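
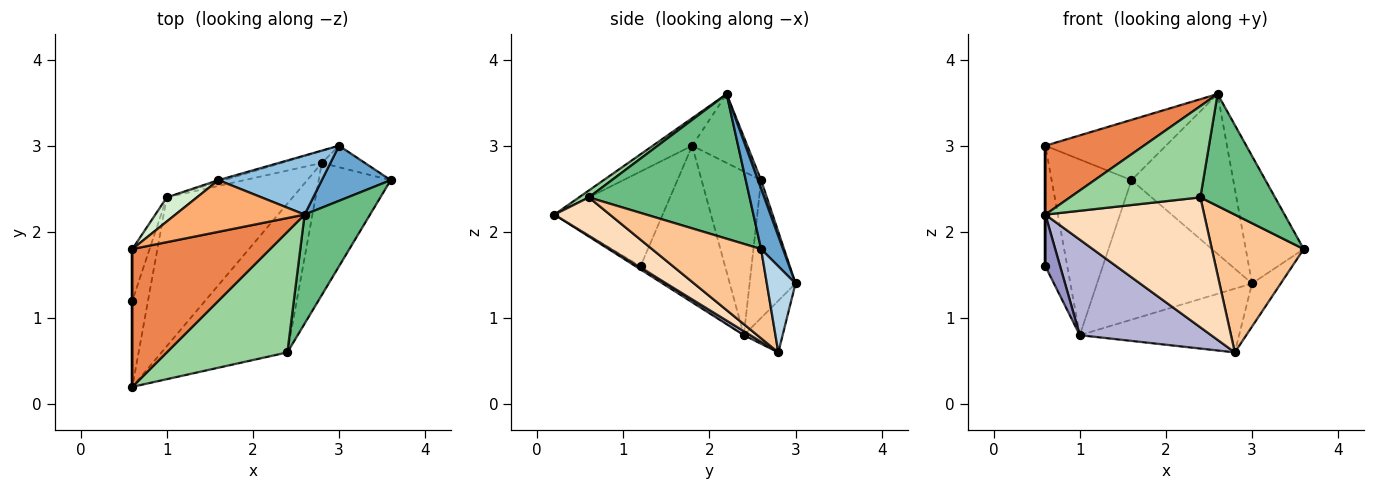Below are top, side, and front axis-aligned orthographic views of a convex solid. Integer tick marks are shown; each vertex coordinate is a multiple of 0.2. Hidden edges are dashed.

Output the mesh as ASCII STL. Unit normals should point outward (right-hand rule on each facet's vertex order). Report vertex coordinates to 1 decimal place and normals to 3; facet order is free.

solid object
 facet normal 0.328 0.867 0.375
  outer loop
   vertex 3.0 3.0 1.4
   vertex 2.6 2.2 3.6
   vertex 3.6 2.6 1.8
  endloop
 endfacet
 facet normal 0.029 0.938 0.346
  outer loop
   vertex 3.0 3.0 1.4
   vertex 1.6 2.6 2.6
   vertex 2.6 2.2 3.6
  endloop
 endfacet
 facet normal 0.667 0.667 -0.333
  outer loop
   vertex 3.0 3.0 1.4
   vertex 3.6 2.6 1.8
   vertex 2.8 2.8 0.6
  endloop
 endfacet
 facet normal -1.000 0.000 0.000
  outer loop
   vertex 0.6 1.8 3.0
   vertex 0.6 1.2 1.6
   vertex 0.6 0.2 2.2
  endloop
 endfacet
 facet normal -0.176 -0.440 0.880
  outer loop
   vertex 0.6 1.8 3.0
   vertex 0.6 0.2 2.2
   vertex 2.6 2.2 3.6
  endloop
 endfacet
 facet normal -0.328 0.717 0.615
  outer loop
   vertex 0.6 1.8 3.0
   vertex 2.6 2.2 3.6
   vertex 1.6 2.6 2.6
  endloop
 endfacet
 facet normal 0.651 -0.548 -0.525
  outer loop
   vertex 2.4 0.6 2.4
   vertex 2.8 2.8 0.6
   vertex 3.6 2.6 1.8
  endloop
 endfacet
 facet normal 0.224 -0.641 -0.734
  outer loop
   vertex 2.4 0.6 2.4
   vertex 0.6 0.2 2.2
   vertex 2.8 2.8 0.6
  endloop
 endfacet
 facet normal 0.839 -0.390 0.380
  outer loop
   vertex 2.4 0.6 2.4
   vertex 3.6 2.6 1.8
   vertex 2.6 2.2 3.6
  endloop
 endfacet
 facet normal 0.046 -0.603 0.796
  outer loop
   vertex 2.4 0.6 2.4
   vertex 2.6 2.2 3.6
   vertex 0.6 0.2 2.2
  endloop
 endfacet
 facet normal -0.962 0.250 -0.107
  outer loop
   vertex 1.0 2.4 0.8
   vertex 0.6 1.2 1.6
   vertex 0.6 1.8 3.0
  endloop
 endfacet
 facet normal -0.594 0.797 0.109
  outer loop
   vertex 1.0 2.4 0.8
   vertex 0.6 1.8 3.0
   vertex 1.6 2.6 2.6
  endloop
 endfacet
 facet normal -0.169 -0.507 -0.845
  outer loop
   vertex 1.0 2.4 0.8
   vertex 0.6 0.2 2.2
   vertex 0.6 1.2 1.6
  endloop
 endfacet
 facet normal 0.027 -0.540 -0.841
  outer loop
   vertex 1.0 2.4 0.8
   vertex 2.8 2.8 0.6
   vertex 0.6 0.2 2.2
  endloop
 endfacet
 facet normal -0.284 0.959 -0.012
  outer loop
   vertex 1.0 2.4 0.8
   vertex 1.6 2.6 2.6
   vertex 3.0 3.0 1.4
  endloop
 endfacet
 facet normal -0.232 0.956 -0.181
  outer loop
   vertex 1.0 2.4 0.8
   vertex 3.0 3.0 1.4
   vertex 2.8 2.8 0.6
  endloop
 endfacet
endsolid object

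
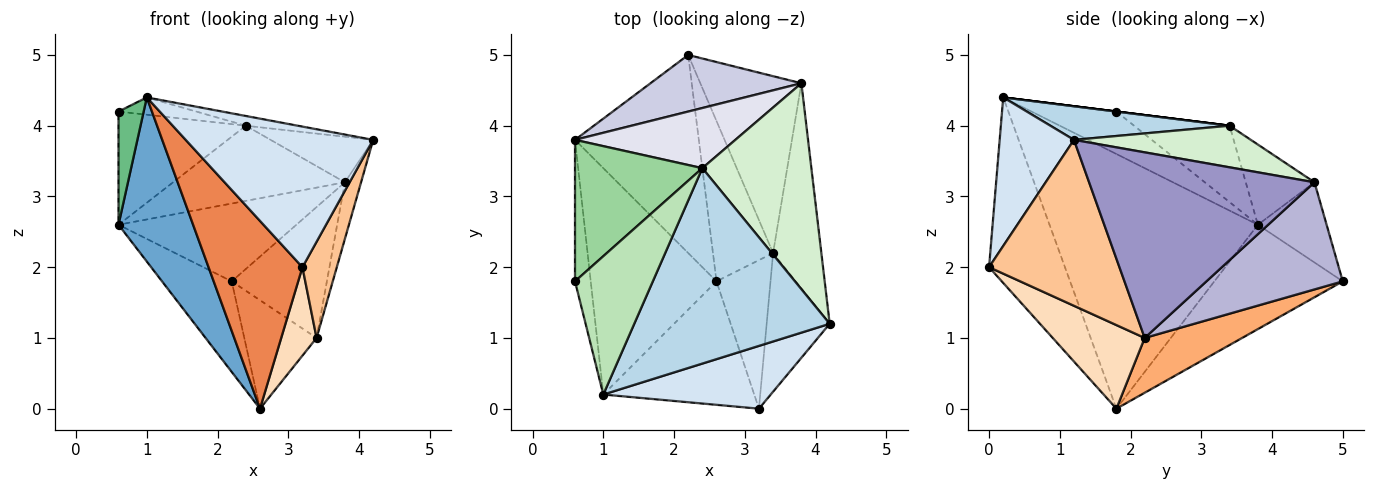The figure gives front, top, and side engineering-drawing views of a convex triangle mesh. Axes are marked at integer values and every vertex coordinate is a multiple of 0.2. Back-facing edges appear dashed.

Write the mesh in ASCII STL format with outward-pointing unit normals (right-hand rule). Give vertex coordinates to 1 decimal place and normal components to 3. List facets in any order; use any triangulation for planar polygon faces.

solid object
 facet normal -0.854 -0.306 -0.422
  outer loop
   vertex 2.6 1.8 0.0
   vertex 1.0 0.2 4.4
   vertex 0.6 3.8 2.6
  endloop
 endfacet
 facet normal -0.608 0.330 -0.722
  outer loop
   vertex 2.2 5.0 1.8
   vertex 2.6 1.8 0.0
   vertex 0.6 3.8 2.6
  endloop
 endfacet
 facet normal 0.169 0.049 0.984
  outer loop
   vertex 2.4 3.4 4.0
   vertex 1.0 0.2 4.4
   vertex 4.2 1.2 3.8
  endloop
 endfacet
 facet normal 0.340 -0.859 0.383
  outer loop
   vertex 3.2 0.0 2.0
   vertex 4.2 1.2 3.8
   vertex 1.0 0.2 4.4
  endloop
 endfacet
 facet normal -0.560 -0.692 -0.455
  outer loop
   vertex 3.2 0.0 2.0
   vertex 1.0 0.2 4.4
   vertex 2.6 1.8 0.0
  endloop
 endfacet
 facet normal 0.603 0.447 -0.661
  outer loop
   vertex 3.4 2.2 1.0
   vertex 2.6 1.8 0.0
   vertex 2.2 5.0 1.8
  endloop
 endfacet
 facet normal 0.908 -0.239 -0.345
  outer loop
   vertex 3.4 2.2 1.0
   vertex 4.2 1.2 3.8
   vertex 3.2 0.0 2.0
  endloop
 endfacet
 facet normal 0.799 -0.307 -0.516
  outer loop
   vertex 3.4 2.2 1.0
   vertex 3.2 0.0 2.0
   vertex 2.6 1.8 0.0
  endloop
 endfacet
 facet normal -0.904 -0.268 -0.335
  outer loop
   vertex 0.6 1.8 4.2
   vertex 0.6 3.8 2.6
   vertex 1.0 0.2 4.4
  endloop
 endfacet
 facet normal -0.424 0.566 0.707
  outer loop
   vertex 0.6 1.8 4.2
   vertex 2.4 3.4 4.0
   vertex 0.6 3.8 2.6
  endloop
 endfacet
 facet normal 0.000 0.124 0.992
  outer loop
   vertex 0.6 1.8 4.2
   vertex 1.0 0.2 4.4
   vertex 2.4 3.4 4.0
  endloop
 endfacet
 facet normal 0.349 0.203 0.915
  outer loop
   vertex 3.8 4.6 3.2
   vertex 2.4 3.4 4.0
   vertex 4.2 1.2 3.8
  endloop
 endfacet
 facet normal 0.965 0.069 -0.251
  outer loop
   vertex 3.8 4.6 3.2
   vertex 4.2 1.2 3.8
   vertex 3.4 2.2 1.0
  endloop
 endfacet
 facet normal 0.649 0.453 -0.612
  outer loop
   vertex 3.8 4.6 3.2
   vertex 3.4 2.2 1.0
   vertex 2.2 5.0 1.8
  endloop
 endfacet
 facet normal -0.298 0.772 0.561
  outer loop
   vertex 3.8 4.6 3.2
   vertex 2.2 5.0 1.8
   vertex 0.6 3.8 2.6
  endloop
 endfacet
 facet normal -0.298 0.745 0.596
  outer loop
   vertex 3.8 4.6 3.2
   vertex 0.6 3.8 2.6
   vertex 2.4 3.4 4.0
  endloop
 endfacet
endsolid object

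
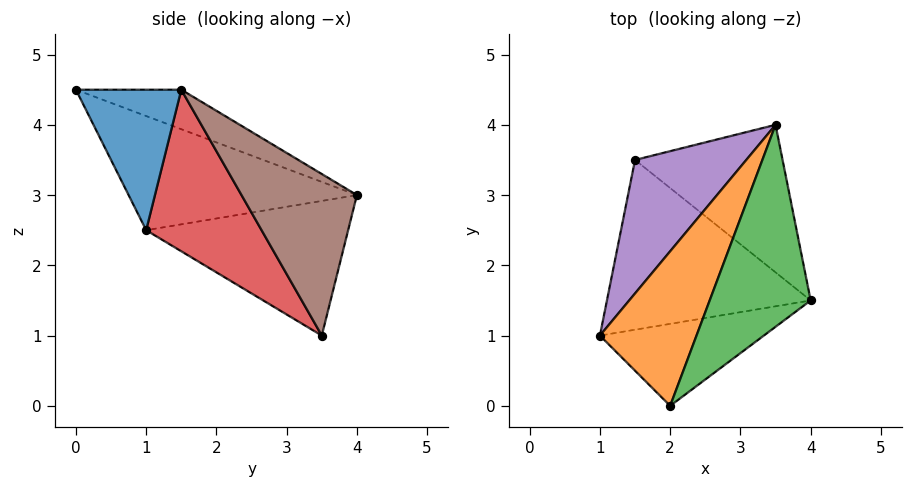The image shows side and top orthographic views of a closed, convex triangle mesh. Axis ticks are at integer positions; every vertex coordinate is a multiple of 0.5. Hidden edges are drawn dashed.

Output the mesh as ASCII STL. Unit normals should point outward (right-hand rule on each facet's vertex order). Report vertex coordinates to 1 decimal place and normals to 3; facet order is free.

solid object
 facet normal 0.492 -0.655 -0.573
  outer loop
   vertex 2.0 0.0 4.5
   vertex 1.0 1.0 2.5
   vertex 4.0 1.5 4.5
  endloop
 endfacet
 facet normal -0.675 0.467 0.571
  outer loop
   vertex 2.0 0.0 4.5
   vertex 3.5 4.0 3.0
   vertex 1.0 1.0 2.5
  endloop
 endfacet
 facet normal -0.328 0.437 0.838
  outer loop
   vertex 2.0 0.0 4.5
   vertex 4.0 1.5 4.5
   vertex 3.5 4.0 3.0
  endloop
 endfacet
 facet normal 0.534 -0.511 -0.674
  outer loop
   vertex 1.5 3.5 1.0
   vertex 4.0 1.5 4.5
   vertex 1.0 1.0 2.5
  endloop
 endfacet
 facet normal -0.679 0.473 0.561
  outer loop
   vertex 1.5 3.5 1.0
   vertex 1.0 1.0 2.5
   vertex 3.5 4.0 3.0
  endloop
 endfacet
 facet normal 0.715 -0.249 -0.653
  outer loop
   vertex 1.5 3.5 1.0
   vertex 3.5 4.0 3.0
   vertex 4.0 1.5 4.5
  endloop
 endfacet
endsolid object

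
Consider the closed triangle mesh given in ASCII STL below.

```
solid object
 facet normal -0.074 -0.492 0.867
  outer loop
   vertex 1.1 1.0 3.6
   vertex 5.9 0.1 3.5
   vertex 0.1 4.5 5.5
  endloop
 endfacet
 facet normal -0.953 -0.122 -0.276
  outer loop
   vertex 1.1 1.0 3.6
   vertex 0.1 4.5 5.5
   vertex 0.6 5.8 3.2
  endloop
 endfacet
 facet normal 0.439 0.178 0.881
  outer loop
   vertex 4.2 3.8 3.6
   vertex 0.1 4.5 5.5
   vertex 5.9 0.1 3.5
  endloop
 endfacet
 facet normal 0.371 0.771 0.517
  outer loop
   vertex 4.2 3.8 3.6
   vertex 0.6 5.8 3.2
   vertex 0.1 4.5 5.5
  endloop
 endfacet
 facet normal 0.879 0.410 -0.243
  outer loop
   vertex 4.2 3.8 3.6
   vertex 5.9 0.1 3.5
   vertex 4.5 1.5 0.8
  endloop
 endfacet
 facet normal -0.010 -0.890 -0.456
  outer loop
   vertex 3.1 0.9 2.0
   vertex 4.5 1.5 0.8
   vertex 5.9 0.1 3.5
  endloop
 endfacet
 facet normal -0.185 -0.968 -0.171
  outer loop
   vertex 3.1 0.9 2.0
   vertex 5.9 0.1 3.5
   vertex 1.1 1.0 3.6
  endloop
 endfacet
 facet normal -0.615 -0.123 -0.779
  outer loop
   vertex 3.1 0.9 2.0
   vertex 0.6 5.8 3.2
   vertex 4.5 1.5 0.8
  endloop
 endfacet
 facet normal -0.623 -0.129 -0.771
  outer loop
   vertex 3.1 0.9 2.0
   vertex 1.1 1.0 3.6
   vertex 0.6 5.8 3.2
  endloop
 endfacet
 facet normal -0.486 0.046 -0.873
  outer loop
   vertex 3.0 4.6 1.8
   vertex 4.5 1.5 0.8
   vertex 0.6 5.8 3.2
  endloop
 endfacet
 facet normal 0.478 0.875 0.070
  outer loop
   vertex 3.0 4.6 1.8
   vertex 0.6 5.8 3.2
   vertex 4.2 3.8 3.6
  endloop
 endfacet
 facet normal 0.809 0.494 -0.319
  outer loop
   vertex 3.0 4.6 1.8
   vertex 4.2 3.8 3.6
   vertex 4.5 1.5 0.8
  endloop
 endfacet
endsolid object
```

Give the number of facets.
12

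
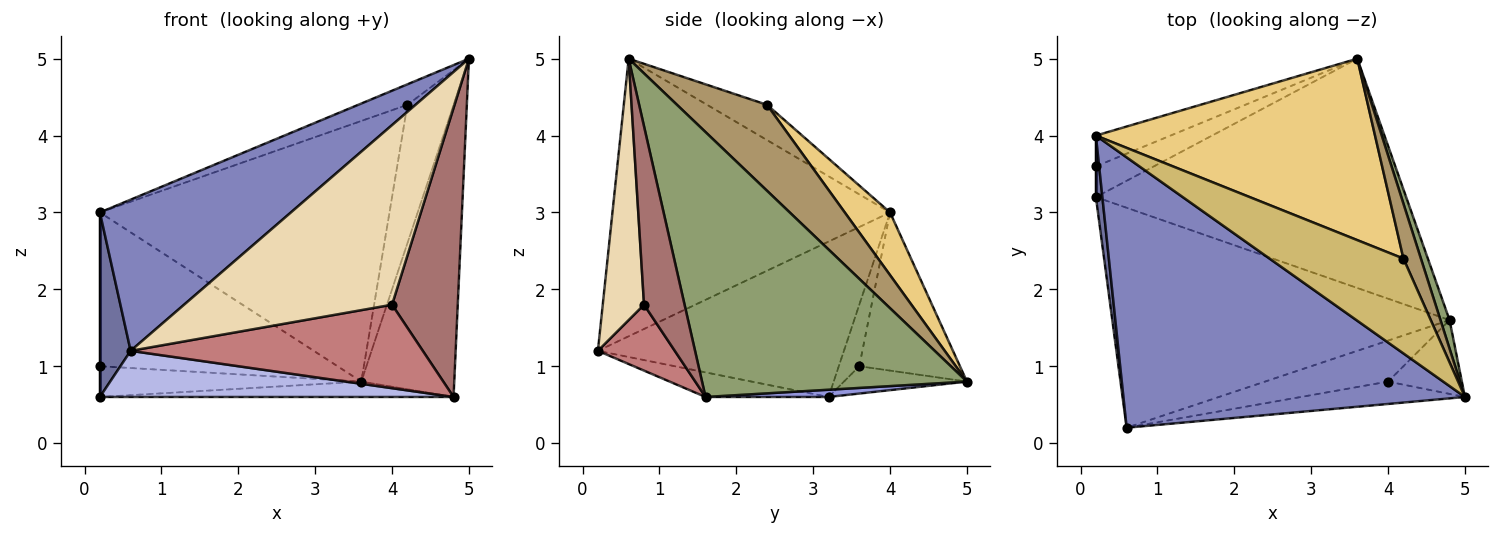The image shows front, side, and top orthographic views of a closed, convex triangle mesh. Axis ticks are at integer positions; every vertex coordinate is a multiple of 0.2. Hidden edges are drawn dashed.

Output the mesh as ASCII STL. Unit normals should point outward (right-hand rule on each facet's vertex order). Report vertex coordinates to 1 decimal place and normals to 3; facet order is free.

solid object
 facet normal -0.991 -0.124 0.041
  outer loop
   vertex 0.2 4.0 3.0
   vertex 0.2 3.2 0.6
   vertex 0.6 0.2 1.2
  endloop
 endfacet
 facet normal -0.579 -0.398 0.712
  outer loop
   vertex 0.2 4.0 3.0
   vertex 0.6 0.2 1.2
   vertex 5.0 0.6 5.0
  endloop
 endfacet
 facet normal 0.023 0.067 -0.997
  outer loop
   vertex 4.8 1.6 0.6
   vertex 0.2 3.2 0.6
   vertex 3.6 5.0 0.8
  endloop
 endfacet
 facet normal -0.071 -0.205 -0.976
  outer loop
   vertex 4.8 1.6 0.6
   vertex 0.6 0.2 1.2
   vertex 0.2 3.2 0.6
  endloop
 endfacet
 facet normal 0.943 0.331 0.032
  outer loop
   vertex 4.8 1.6 0.6
   vertex 3.6 5.0 0.8
   vertex 5.0 0.6 5.0
  endloop
 endfacet
 facet normal -0.316 0.671 -0.671
  outer loop
   vertex 0.2 3.6 1.0
   vertex 3.6 5.0 0.8
   vertex 0.2 3.2 0.6
  endloop
 endfacet
 facet normal -1.000 0.000 0.000
  outer loop
   vertex 0.2 3.6 1.0
   vertex 0.2 3.2 0.6
   vertex 0.2 4.0 3.0
  endloop
 endfacet
 facet normal -0.384 0.906 -0.181
  outer loop
   vertex 0.2 3.6 1.0
   vertex 0.2 4.0 3.0
   vertex 3.6 5.0 0.8
  endloop
 endfacet
 facet normal 0.876 0.449 0.178
  outer loop
   vertex 4.2 2.4 4.4
   vertex 5.0 0.6 5.0
   vertex 3.6 5.0 0.8
  endloop
 endfacet
 facet normal -0.249 0.205 0.947
  outer loop
   vertex 4.2 2.4 4.4
   vertex 0.2 4.0 3.0
   vertex 5.0 0.6 5.0
  endloop
 endfacet
 facet normal 0.127 0.814 0.567
  outer loop
   vertex 4.2 2.4 4.4
   vertex 3.6 5.0 0.8
   vertex 0.2 4.0 3.0
  endloop
 endfacet
 facet normal 0.193 -0.974 -0.121
  outer loop
   vertex 4.0 0.8 1.8
   vertex 5.0 0.6 5.0
   vertex 0.6 0.2 1.2
  endloop
 endfacet
 facet normal 0.513 -0.832 -0.212
  outer loop
   vertex 4.0 0.8 1.8
   vertex 4.8 1.6 0.6
   vertex 5.0 0.6 5.0
  endloop
 endfacet
 facet normal 0.230 -0.874 -0.429
  outer loop
   vertex 4.0 0.8 1.8
   vertex 0.6 0.2 1.2
   vertex 4.8 1.6 0.6
  endloop
 endfacet
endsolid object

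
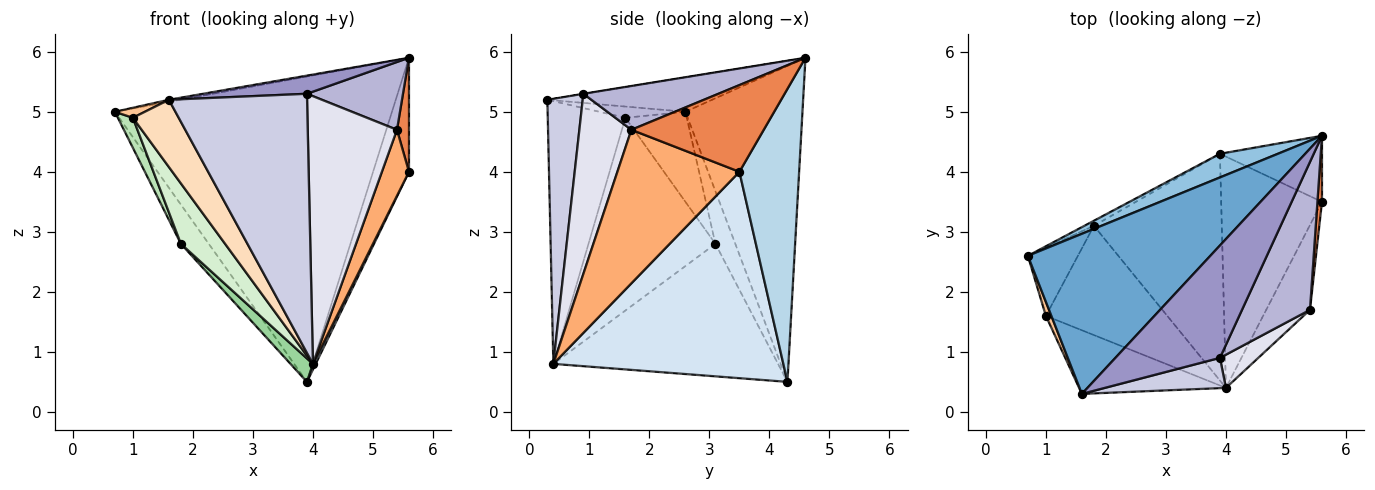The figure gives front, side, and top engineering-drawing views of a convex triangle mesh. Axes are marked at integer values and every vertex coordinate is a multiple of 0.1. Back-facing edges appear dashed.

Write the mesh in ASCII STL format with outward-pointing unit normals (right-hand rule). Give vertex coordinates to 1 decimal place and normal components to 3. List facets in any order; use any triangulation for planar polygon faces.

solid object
 facet normal -0.186 0.013 0.983
  outer loop
   vertex 5.6 4.6 5.9
   vertex 0.7 2.6 5.0
   vertex 1.6 0.3 5.2
  endloop
 endfacet
 facet normal -0.388 0.919 0.071
  outer loop
   vertex 5.6 4.6 5.9
   vertex 3.9 4.3 0.5
   vertex 0.7 2.6 5.0
  endloop
 endfacet
 facet normal 0.821 0.494 -0.286
  outer loop
   vertex 5.6 4.6 5.9
   vertex 5.6 3.5 4.0
   vertex 3.9 4.3 0.5
  endloop
 endfacet
 facet normal 0.898 -0.011 -0.439
  outer loop
   vertex 4.0 0.4 0.8
   vertex 3.9 4.3 0.5
   vertex 5.6 3.5 4.0
  endloop
 endfacet
 facet normal 0.995 -0.090 0.052
  outer loop
   vertex 5.4 1.7 4.7
   vertex 5.6 3.5 4.0
   vertex 5.6 4.6 5.9
  endloop
 endfacet
 facet normal 0.941 -0.209 -0.268
  outer loop
   vertex 5.4 1.7 4.7
   vertex 4.0 0.4 0.8
   vertex 5.6 3.5 4.0
  endloop
 endfacet
 facet normal -0.857 -0.299 0.419
  outer loop
   vertex 1.0 1.6 4.9
   vertex 1.6 0.3 5.2
   vertex 0.7 2.6 5.0
  endloop
 endfacet
 facet normal -0.776 -0.458 -0.434
  outer loop
   vertex 1.0 1.6 4.9
   vertex 4.0 0.4 0.8
   vertex 1.6 0.3 5.2
  endloop
 endfacet
 facet normal -0.577 0.810 -0.105
  outer loop
   vertex 1.8 3.1 2.8
   vertex 0.7 2.6 5.0
   vertex 3.9 4.3 0.5
  endloop
 endfacet
 facet normal -0.718 -0.072 -0.693
  outer loop
   vertex 1.8 3.1 2.8
   vertex 3.9 4.3 0.5
   vertex 4.0 0.4 0.8
  endloop
 endfacet
 facet normal -0.855 -0.209 -0.475
  outer loop
   vertex 1.8 3.1 2.8
   vertex 1.0 1.6 4.9
   vertex 0.7 2.6 5.0
  endloop
 endfacet
 facet normal -0.812 -0.283 -0.511
  outer loop
   vertex 1.8 3.1 2.8
   vertex 4.0 0.4 0.8
   vertex 1.0 1.6 4.9
  endloop
 endfacet
 facet normal -0.001 -0.159 0.987
  outer loop
   vertex 3.9 0.9 5.3
   vertex 5.6 4.6 5.9
   vertex 1.6 0.3 5.2
  endloop
 endfacet
 facet normal 0.505 -0.359 0.784
  outer loop
   vertex 3.9 0.9 5.3
   vertex 5.4 1.7 4.7
   vertex 5.6 4.6 5.9
  endloop
 endfacet
 facet normal 0.246 -0.963 0.112
  outer loop
   vertex 3.9 0.9 5.3
   vertex 1.6 0.3 5.2
   vertex 4.0 0.4 0.8
  endloop
 endfacet
 facet normal 0.501 -0.859 0.107
  outer loop
   vertex 3.9 0.9 5.3
   vertex 4.0 0.4 0.8
   vertex 5.4 1.7 4.7
  endloop
 endfacet
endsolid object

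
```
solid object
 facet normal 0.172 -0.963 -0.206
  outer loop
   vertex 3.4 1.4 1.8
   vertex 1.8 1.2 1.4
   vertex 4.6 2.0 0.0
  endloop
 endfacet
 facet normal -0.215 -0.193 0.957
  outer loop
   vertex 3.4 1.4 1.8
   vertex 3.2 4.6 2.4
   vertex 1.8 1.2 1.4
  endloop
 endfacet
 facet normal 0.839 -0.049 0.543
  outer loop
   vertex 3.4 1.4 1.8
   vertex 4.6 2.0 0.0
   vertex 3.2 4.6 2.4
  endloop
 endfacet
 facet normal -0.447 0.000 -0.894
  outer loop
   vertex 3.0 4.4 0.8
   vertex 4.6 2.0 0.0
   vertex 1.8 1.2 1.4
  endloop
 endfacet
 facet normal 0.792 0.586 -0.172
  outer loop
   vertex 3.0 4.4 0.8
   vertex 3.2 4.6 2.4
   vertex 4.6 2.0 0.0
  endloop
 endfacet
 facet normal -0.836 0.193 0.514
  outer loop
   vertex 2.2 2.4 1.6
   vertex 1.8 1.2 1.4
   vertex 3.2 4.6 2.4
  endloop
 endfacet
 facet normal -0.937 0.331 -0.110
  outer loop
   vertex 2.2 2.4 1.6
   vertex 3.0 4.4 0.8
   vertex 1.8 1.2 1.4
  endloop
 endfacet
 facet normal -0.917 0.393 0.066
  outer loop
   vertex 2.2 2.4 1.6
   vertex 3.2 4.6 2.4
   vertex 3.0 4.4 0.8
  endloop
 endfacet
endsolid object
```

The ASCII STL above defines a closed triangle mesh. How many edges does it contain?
12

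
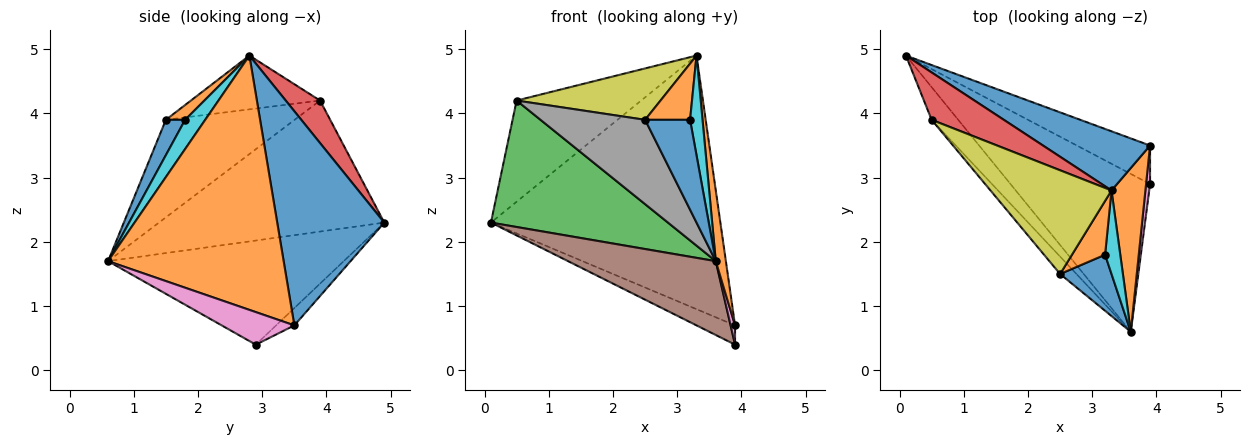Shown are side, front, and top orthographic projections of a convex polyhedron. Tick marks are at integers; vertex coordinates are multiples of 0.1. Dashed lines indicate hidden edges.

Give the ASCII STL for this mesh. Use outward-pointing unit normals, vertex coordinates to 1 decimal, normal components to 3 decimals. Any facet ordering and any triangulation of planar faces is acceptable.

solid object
 facet normal 0.414 0.887 0.207
  outer loop
   vertex 3.3 2.8 4.9
   vertex 3.9 3.5 0.7
   vertex 0.1 4.9 2.3
  endloop
 endfacet
 facet normal 0.990 -0.057 0.132
  outer loop
   vertex 3.3 2.8 4.9
   vertex 3.6 0.6 1.7
   vertex 3.9 3.5 0.7
  endloop
 endfacet
 facet normal -0.777 -0.610 -0.158
  outer loop
   vertex 0.5 3.9 4.2
   vertex 0.1 4.9 2.3
   vertex 3.6 0.6 1.7
  endloop
 endfacet
 facet normal 0.242 0.879 0.411
  outer loop
   vertex 0.5 3.9 4.2
   vertex 3.3 2.8 4.9
   vertex 0.1 4.9 2.3
  endloop
 endfacet
 facet normal -0.207 0.438 -0.875
  outer loop
   vertex 3.9 2.9 0.4
   vertex 0.1 4.9 2.3
   vertex 3.9 3.5 0.7
  endloop
 endfacet
 facet normal -0.560 -0.351 -0.750
  outer loop
   vertex 3.9 2.9 0.4
   vertex 3.6 0.6 1.7
   vertex 0.1 4.9 2.3
  endloop
 endfacet
 facet normal 0.991 -0.061 0.121
  outer loop
   vertex 3.9 2.9 0.4
   vertex 3.9 3.5 0.7
   vertex 3.6 0.6 1.7
  endloop
 endfacet
 facet normal -0.770 -0.625 -0.129
  outer loop
   vertex 2.5 1.5 3.9
   vertex 0.5 3.9 4.2
   vertex 3.6 0.6 1.7
  endloop
 endfacet
 facet normal -0.370 -0.413 0.832
  outer loop
   vertex 2.5 1.5 3.9
   vertex 3.3 2.8 4.9
   vertex 0.5 3.9 4.2
  endloop
 endfacet
 facet normal 0.777 -0.482 0.404
  outer loop
   vertex 3.2 1.8 3.9
   vertex 3.6 0.6 1.7
   vertex 3.3 2.8 4.9
  endloop
 endfacet
 facet normal 0.342 -0.798 0.497
  outer loop
   vertex 3.2 1.8 3.9
   vertex 2.5 1.5 3.9
   vertex 3.6 0.6 1.7
  endloop
 endfacet
 facet normal 0.296 -0.690 0.661
  outer loop
   vertex 3.2 1.8 3.9
   vertex 3.3 2.8 4.9
   vertex 2.5 1.5 3.9
  endloop
 endfacet
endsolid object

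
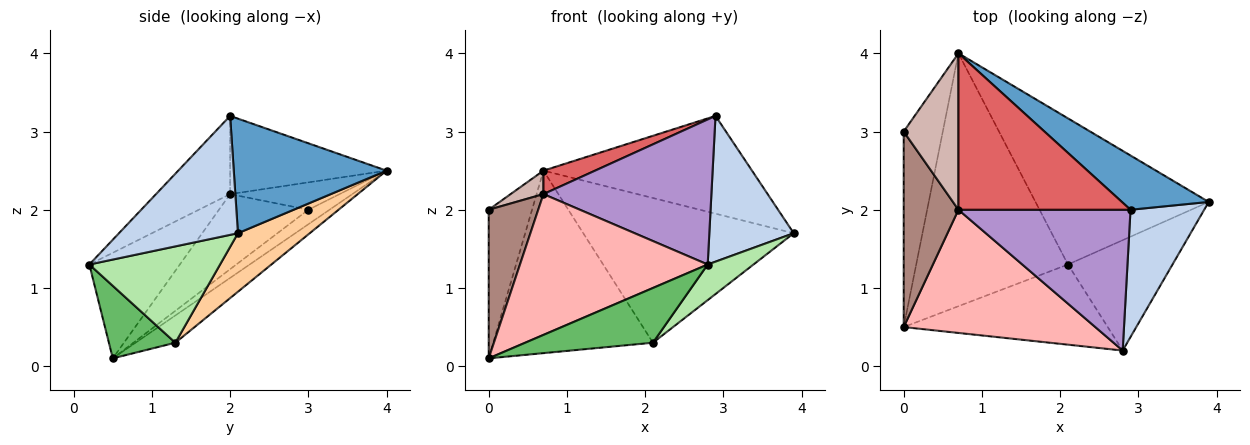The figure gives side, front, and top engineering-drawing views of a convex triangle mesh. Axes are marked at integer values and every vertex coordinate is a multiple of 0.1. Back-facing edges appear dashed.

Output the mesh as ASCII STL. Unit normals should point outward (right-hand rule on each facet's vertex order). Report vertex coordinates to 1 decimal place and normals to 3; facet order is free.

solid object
 facet normal 0.539 0.736 0.409
  outer loop
   vertex 2.9 2.0 3.2
   vertex 3.9 2.1 1.7
   vertex 0.7 4.0 2.5
  endloop
 endfacet
 facet normal 0.728 -0.516 0.451
  outer loop
   vertex 2.8 0.2 1.3
   vertex 3.9 2.1 1.7
   vertex 2.9 2.0 3.2
  endloop
 endfacet
 facet normal -0.144 0.579 -0.802
  outer loop
   vertex 2.1 1.3 0.3
   vertex 0.0 0.5 0.1
   vertex 0.7 4.0 2.5
  endloop
 endfacet
 facet normal 0.233 0.684 -0.691
  outer loop
   vertex 2.1 1.3 0.3
   vertex 0.7 4.0 2.5
   vertex 3.9 2.1 1.7
  endloop
 endfacet
 facet normal 0.282 -0.541 -0.792
  outer loop
   vertex 2.1 1.3 0.3
   vertex 2.8 0.2 1.3
   vertex 0.0 0.5 0.1
  endloop
 endfacet
 facet normal 0.659 -0.231 -0.716
  outer loop
   vertex 2.1 1.3 0.3
   vertex 3.9 2.1 1.7
   vertex 2.8 0.2 1.3
  endloop
 endfacet
 facet normal -0.410 -0.135 0.902
  outer loop
   vertex 0.7 2.0 2.2
   vertex 2.9 2.0 3.2
   vertex 0.7 4.0 2.5
  endloop
 endfacet
 facet normal -0.341 -0.707 0.619
  outer loop
   vertex 0.7 2.0 2.2
   vertex 0.0 0.5 0.1
   vertex 2.8 0.2 1.3
  endloop
 endfacet
 facet normal -0.302 -0.684 0.664
  outer loop
   vertex 0.7 2.0 2.2
   vertex 2.8 0.2 1.3
   vertex 2.9 2.0 3.2
  endloop
 endfacet
 facet normal -0.284 0.580 -0.763
  outer loop
   vertex 0.0 3.0 2.0
   vertex 0.7 4.0 2.5
   vertex 0.0 0.5 0.1
  endloop
 endfacet
 facet normal -0.737 -0.409 0.538
  outer loop
   vertex 0.0 3.0 2.0
   vertex 0.0 0.5 0.1
   vertex 0.7 2.0 2.2
  endloop
 endfacet
 facet normal -0.443 -0.133 0.886
  outer loop
   vertex 0.0 3.0 2.0
   vertex 0.7 2.0 2.2
   vertex 0.7 4.0 2.5
  endloop
 endfacet
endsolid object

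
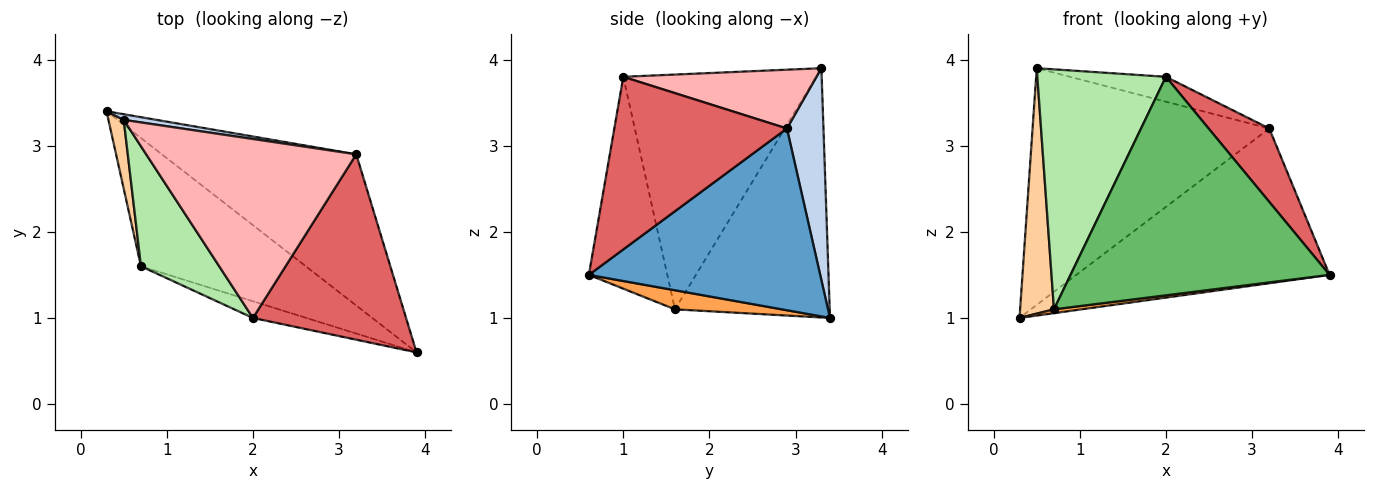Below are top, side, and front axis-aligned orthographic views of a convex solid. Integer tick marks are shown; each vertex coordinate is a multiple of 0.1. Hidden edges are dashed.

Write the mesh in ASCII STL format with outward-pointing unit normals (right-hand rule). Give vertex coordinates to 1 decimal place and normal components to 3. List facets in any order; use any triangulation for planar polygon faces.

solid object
 facet normal 0.547 0.599 -0.585
  outer loop
   vertex 3.2 2.9 3.2
   vertex 3.9 0.6 1.5
   vertex 0.3 3.4 1.0
  endloop
 endfacet
 facet normal 0.152 0.988 0.024
  outer loop
   vertex 3.2 2.9 3.2
   vertex 0.3 3.4 1.0
   vertex 0.5 3.3 3.9
  endloop
 endfacet
 facet normal 0.115 -0.030 -0.993
  outer loop
   vertex 0.7 1.6 1.1
   vertex 0.3 3.4 1.0
   vertex 3.9 0.6 1.5
  endloop
 endfacet
 facet normal -0.975 -0.213 0.060
  outer loop
   vertex 0.7 1.6 1.1
   vertex 0.5 3.3 3.9
   vertex 0.3 3.4 1.0
  endloop
 endfacet
 facet normal -0.289 -0.954 -0.073
  outer loop
   vertex 2.0 1.0 3.8
   vertex 0.7 1.6 1.1
   vertex 3.9 0.6 1.5
  endloop
 endfacet
 facet normal -0.802 -0.535 0.267
  outer loop
   vertex 2.0 1.0 3.8
   vertex 0.5 3.3 3.9
   vertex 0.7 1.6 1.1
  endloop
 endfacet
 facet normal 0.723 -0.254 0.642
  outer loop
   vertex 2.0 1.0 3.8
   vertex 3.9 0.6 1.5
   vertex 3.2 2.9 3.2
  endloop
 endfacet
 facet normal 0.267 0.133 0.954
  outer loop
   vertex 2.0 1.0 3.8
   vertex 3.2 2.9 3.2
   vertex 0.5 3.3 3.9
  endloop
 endfacet
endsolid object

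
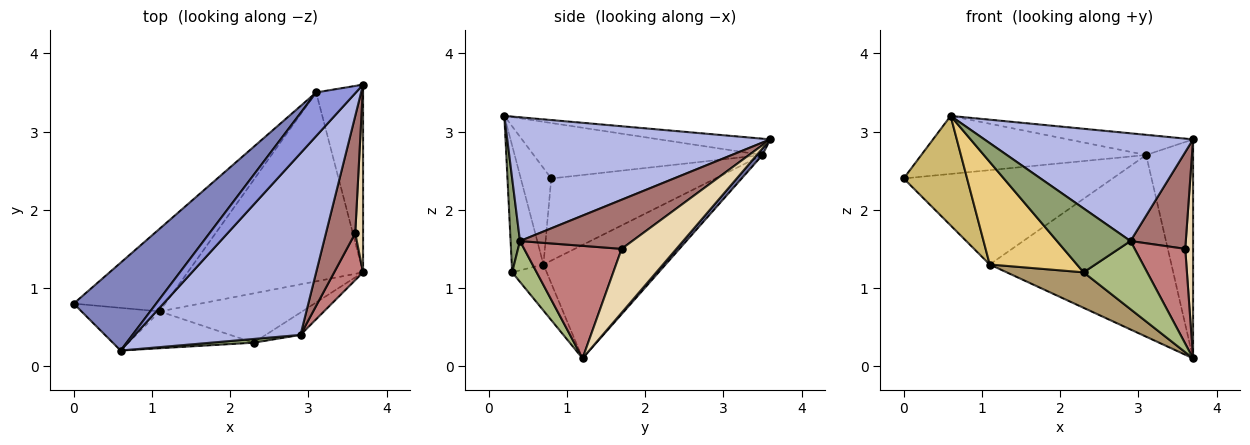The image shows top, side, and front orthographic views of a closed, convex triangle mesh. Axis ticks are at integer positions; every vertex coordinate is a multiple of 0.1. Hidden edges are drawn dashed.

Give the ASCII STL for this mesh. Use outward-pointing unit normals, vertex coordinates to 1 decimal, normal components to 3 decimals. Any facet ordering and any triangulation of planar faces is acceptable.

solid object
 facet normal 0.090 0.756 -0.648
  outer loop
   vertex 3.1 3.5 2.7
   vertex 3.7 3.6 2.9
   vertex 3.7 1.2 0.1
  endloop
 endfacet
 facet normal -0.489 0.481 0.728
  outer loop
   vertex 3.1 3.5 2.7
   vertex 0.0 0.8 2.4
   vertex 0.6 0.2 3.2
  endloop
 endfacet
 facet normal -0.349 0.393 0.851
  outer loop
   vertex 3.1 3.5 2.7
   vertex 0.6 0.2 3.2
   vertex 3.7 3.6 2.9
  endloop
 endfacet
 facet normal 0.541 -0.429 0.724
  outer loop
   vertex 2.9 0.4 1.6
   vertex 3.7 3.6 2.9
   vertex 0.6 0.2 3.2
  endloop
 endfacet
 facet normal 0.126 -0.990 0.058
  outer loop
   vertex 2.9 0.4 1.6
   vertex 0.6 0.2 3.2
   vertex 2.3 0.3 1.2
  endloop
 endfacet
 facet normal 0.344 -0.892 -0.293
  outer loop
   vertex 2.9 0.4 1.6
   vertex 2.3 0.3 1.2
   vertex 3.7 1.2 0.1
  endloop
 endfacet
 facet normal -0.509 0.647 -0.568
  outer loop
   vertex 1.1 0.7 1.3
   vertex 0.0 0.8 2.4
   vertex 3.1 3.5 2.7
  endloop
 endfacet
 facet normal -0.422 0.628 -0.653
  outer loop
   vertex 1.1 0.7 1.3
   vertex 3.1 3.5 2.7
   vertex 3.7 1.2 0.1
  endloop
 endfacet
 facet normal -0.254 -0.565 -0.785
  outer loop
   vertex 1.1 0.7 1.3
   vertex 3.7 1.2 0.1
   vertex 2.3 0.3 1.2
  endloop
 endfacet
 facet normal -0.409 -0.850 -0.331
  outer loop
   vertex 1.1 0.7 1.3
   vertex 0.6 0.2 3.2
   vertex 0.0 0.8 2.4
  endloop
 endfacet
 facet normal -0.324 -0.891 -0.320
  outer loop
   vertex 1.1 0.7 1.3
   vertex 2.3 0.3 1.2
   vertex 0.6 0.2 3.2
  endloop
 endfacet
 facet normal 0.983 -0.140 0.120
  outer loop
   vertex 3.6 1.7 1.5
   vertex 3.7 1.2 0.1
   vertex 3.7 3.6 2.9
  endloop
 endfacet
 facet normal 0.791 -0.390 0.472
  outer loop
   vertex 3.6 1.7 1.5
   vertex 3.7 3.6 2.9
   vertex 2.9 0.4 1.6
  endloop
 endfacet
 facet normal 0.865 -0.449 0.222
  outer loop
   vertex 3.6 1.7 1.5
   vertex 2.9 0.4 1.6
   vertex 3.7 1.2 0.1
  endloop
 endfacet
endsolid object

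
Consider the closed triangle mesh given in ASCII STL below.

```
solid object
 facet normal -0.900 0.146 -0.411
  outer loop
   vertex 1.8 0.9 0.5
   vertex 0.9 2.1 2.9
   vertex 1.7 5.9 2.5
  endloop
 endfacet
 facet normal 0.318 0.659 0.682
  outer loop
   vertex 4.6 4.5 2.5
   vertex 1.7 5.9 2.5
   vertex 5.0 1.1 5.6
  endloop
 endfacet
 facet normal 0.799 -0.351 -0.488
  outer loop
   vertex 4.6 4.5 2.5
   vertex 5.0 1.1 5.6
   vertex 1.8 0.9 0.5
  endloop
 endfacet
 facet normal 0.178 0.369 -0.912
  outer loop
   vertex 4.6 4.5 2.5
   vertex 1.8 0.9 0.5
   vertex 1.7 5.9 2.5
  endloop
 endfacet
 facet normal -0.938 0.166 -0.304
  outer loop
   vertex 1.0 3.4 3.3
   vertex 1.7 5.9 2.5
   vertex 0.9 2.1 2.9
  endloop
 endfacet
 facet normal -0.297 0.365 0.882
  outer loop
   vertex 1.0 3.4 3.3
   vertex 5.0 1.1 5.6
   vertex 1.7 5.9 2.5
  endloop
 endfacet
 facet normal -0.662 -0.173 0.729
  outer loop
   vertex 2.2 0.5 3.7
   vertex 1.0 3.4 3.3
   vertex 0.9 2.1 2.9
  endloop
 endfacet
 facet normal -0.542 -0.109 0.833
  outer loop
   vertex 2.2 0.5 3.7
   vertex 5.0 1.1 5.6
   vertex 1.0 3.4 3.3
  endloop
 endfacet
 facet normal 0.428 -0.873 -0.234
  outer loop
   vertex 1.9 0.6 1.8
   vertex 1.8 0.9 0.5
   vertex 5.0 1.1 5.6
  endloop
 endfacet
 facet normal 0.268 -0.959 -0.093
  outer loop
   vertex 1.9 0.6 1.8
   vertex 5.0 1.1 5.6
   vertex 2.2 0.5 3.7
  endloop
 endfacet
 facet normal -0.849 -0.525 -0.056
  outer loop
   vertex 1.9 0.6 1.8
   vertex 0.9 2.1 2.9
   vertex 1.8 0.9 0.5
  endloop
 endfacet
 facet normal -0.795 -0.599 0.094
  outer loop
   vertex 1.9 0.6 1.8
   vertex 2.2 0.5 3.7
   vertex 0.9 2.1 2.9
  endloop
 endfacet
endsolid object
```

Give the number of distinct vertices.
8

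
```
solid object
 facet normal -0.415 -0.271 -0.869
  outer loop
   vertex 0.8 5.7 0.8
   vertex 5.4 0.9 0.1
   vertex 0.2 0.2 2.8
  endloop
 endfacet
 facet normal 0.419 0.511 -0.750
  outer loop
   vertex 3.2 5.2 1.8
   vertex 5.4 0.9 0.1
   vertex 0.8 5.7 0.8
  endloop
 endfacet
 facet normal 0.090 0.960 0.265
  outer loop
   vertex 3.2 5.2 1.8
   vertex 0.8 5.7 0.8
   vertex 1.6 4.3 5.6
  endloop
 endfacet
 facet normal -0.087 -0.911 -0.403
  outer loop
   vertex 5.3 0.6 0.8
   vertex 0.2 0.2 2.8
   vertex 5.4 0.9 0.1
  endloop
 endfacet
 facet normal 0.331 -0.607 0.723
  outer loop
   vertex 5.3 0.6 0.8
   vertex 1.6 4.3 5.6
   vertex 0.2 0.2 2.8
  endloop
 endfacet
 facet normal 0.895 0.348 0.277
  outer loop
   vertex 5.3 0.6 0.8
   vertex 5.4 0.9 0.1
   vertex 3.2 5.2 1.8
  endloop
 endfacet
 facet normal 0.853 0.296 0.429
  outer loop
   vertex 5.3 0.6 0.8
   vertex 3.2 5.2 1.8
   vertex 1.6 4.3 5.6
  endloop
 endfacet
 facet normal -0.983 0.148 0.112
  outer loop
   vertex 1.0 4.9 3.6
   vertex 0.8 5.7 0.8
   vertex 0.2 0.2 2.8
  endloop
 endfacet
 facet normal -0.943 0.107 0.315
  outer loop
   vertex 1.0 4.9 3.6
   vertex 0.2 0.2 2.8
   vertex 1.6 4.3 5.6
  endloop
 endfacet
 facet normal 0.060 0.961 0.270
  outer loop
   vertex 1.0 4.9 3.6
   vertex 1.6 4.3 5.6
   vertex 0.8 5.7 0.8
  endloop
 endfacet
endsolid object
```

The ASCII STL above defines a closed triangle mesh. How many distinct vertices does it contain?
7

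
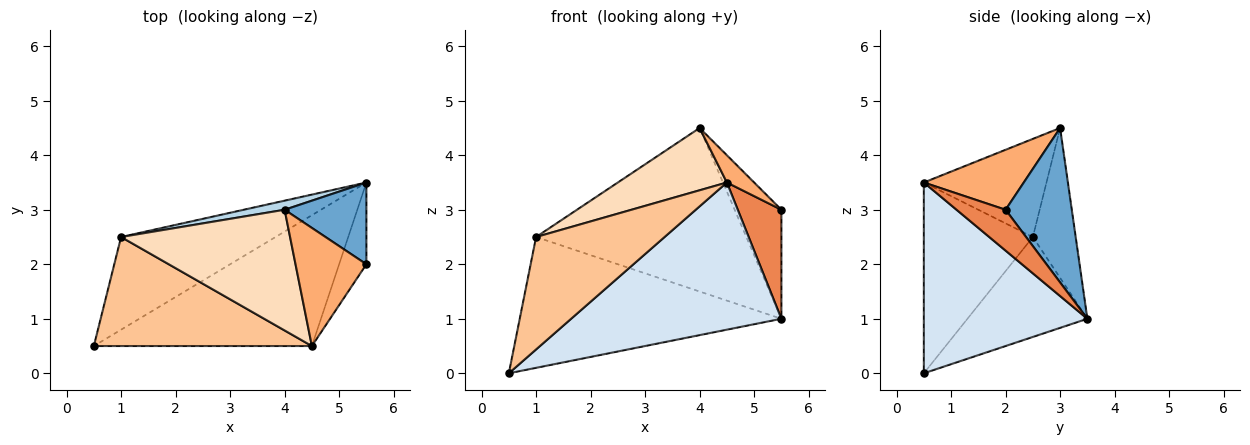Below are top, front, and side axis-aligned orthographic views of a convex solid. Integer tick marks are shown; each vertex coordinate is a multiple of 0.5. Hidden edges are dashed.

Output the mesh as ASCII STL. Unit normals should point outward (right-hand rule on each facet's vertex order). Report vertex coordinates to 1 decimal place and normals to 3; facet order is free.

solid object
 facet normal 0.750 0.529 0.397
  outer loop
   vertex 4.0 3.0 4.5
   vertex 5.5 2.0 3.0
   vertex 5.5 3.5 1.0
  endloop
 endfacet
 facet normal -0.350 0.764 -0.541
  outer loop
   vertex 1.0 2.5 2.5
   vertex 5.5 3.5 1.0
   vertex 0.5 0.5 0.0
  endloop
 endfacet
 facet normal -0.199 0.978 0.054
  outer loop
   vertex 1.0 2.5 2.5
   vertex 4.0 3.0 4.5
   vertex 5.5 3.5 1.0
  endloop
 endfacet
 facet normal 0.503 -0.646 -0.574
  outer loop
   vertex 4.5 0.5 3.5
   vertex 0.5 0.5 0.0
   vertex 5.5 3.5 1.0
  endloop
 endfacet
 facet normal 0.669 -0.595 -0.446
  outer loop
   vertex 4.5 0.5 3.5
   vertex 5.5 3.5 1.0
   vertex 5.5 2.0 3.0
  endloop
 endfacet
 facet normal 0.636 -0.173 0.752
  outer loop
   vertex 4.5 0.5 3.5
   vertex 5.5 2.0 3.0
   vertex 4.0 3.0 4.5
  endloop
 endfacet
 facet normal -0.520 -0.613 0.595
  outer loop
   vertex 4.5 0.5 3.5
   vertex 1.0 2.5 2.5
   vertex 0.5 0.5 0.0
  endloop
 endfacet
 facet normal -0.459 -0.408 0.790
  outer loop
   vertex 4.5 0.5 3.5
   vertex 4.0 3.0 4.5
   vertex 1.0 2.5 2.5
  endloop
 endfacet
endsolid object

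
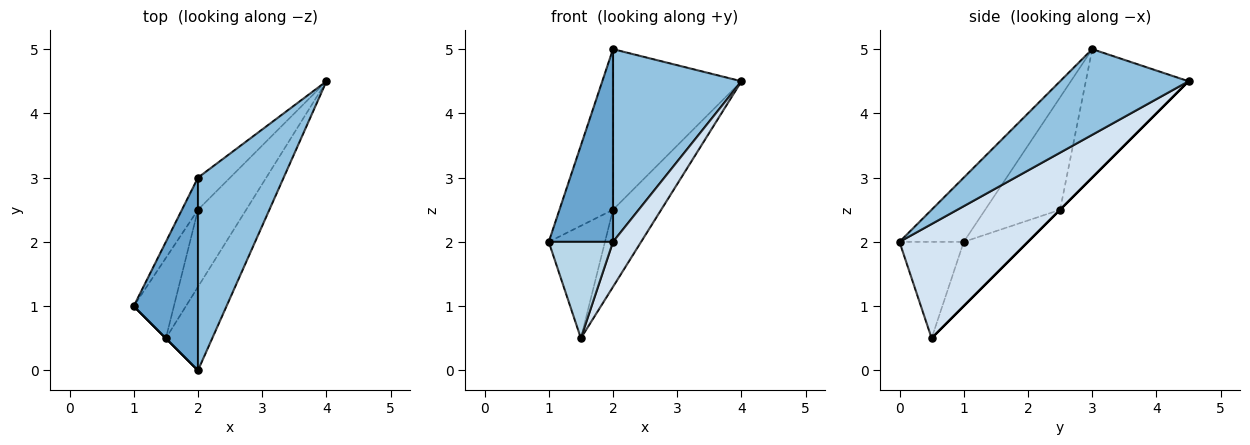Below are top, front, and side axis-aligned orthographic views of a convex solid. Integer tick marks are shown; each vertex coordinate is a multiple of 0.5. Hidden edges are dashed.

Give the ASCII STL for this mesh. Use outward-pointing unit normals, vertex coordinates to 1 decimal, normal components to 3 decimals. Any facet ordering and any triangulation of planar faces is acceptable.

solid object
 facet normal -0.577 -0.577 0.577
  outer loop
   vertex 2.0 3.0 5.0
   vertex 1.0 1.0 2.0
   vertex 2.0 0.0 2.0
  endloop
 endfacet
 facet normal 0.577 -0.577 0.577
  outer loop
   vertex 2.0 3.0 5.0
   vertex 2.0 0.0 2.0
   vertex 4.0 4.5 4.5
  endloop
 endfacet
 facet normal -0.707 -0.707 0.000
  outer loop
   vertex 1.5 0.5 0.5
   vertex 2.0 0.0 2.0
   vertex 1.0 1.0 2.0
  endloop
 endfacet
 facet normal 0.908 -0.199 -0.369
  outer loop
   vertex 1.5 0.5 0.5
   vertex 4.0 4.5 4.5
   vertex 2.0 0.0 2.0
  endloop
 endfacet
 facet normal -0.681 0.596 -0.426
  outer loop
   vertex 2.0 2.5 2.5
   vertex 1.5 0.5 0.5
   vertex 1.0 1.0 2.0
  endloop
 endfacet
 facet normal 0.000 0.707 -0.707
  outer loop
   vertex 2.0 2.5 2.5
   vertex 4.0 4.5 4.5
   vertex 1.5 0.5 0.5
  endloop
 endfacet
 facet normal -0.808 0.577 -0.115
  outer loop
   vertex 2.0 2.5 2.5
   vertex 1.0 1.0 2.0
   vertex 2.0 3.0 5.0
  endloop
 endfacet
 facet normal -0.617 0.772 -0.154
  outer loop
   vertex 2.0 2.5 2.5
   vertex 2.0 3.0 5.0
   vertex 4.0 4.5 4.5
  endloop
 endfacet
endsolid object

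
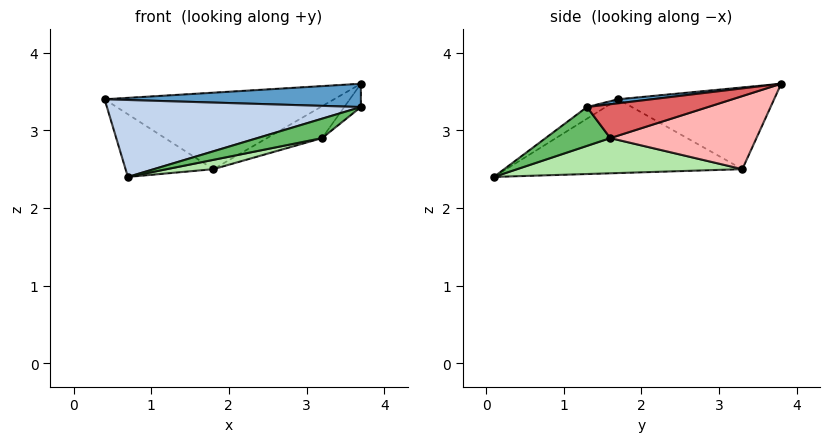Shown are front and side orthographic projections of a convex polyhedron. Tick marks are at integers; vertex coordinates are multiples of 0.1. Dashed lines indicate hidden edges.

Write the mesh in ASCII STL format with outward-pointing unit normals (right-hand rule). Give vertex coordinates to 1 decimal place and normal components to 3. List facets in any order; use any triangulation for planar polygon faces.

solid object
 facet normal 0.016 -0.119 0.993
  outer loop
   vertex 3.7 3.8 3.6
   vertex 0.4 1.7 3.4
   vertex 3.7 1.3 3.3
  endloop
 endfacet
 facet normal -0.039 -0.535 0.844
  outer loop
   vertex 0.7 0.1 2.4
   vertex 3.7 1.3 3.3
   vertex 0.4 1.7 3.4
  endloop
 endfacet
 facet normal -0.483 0.711 0.512
  outer loop
   vertex 1.8 3.3 2.5
   vertex 0.4 1.7 3.4
   vertex 3.7 3.8 3.6
  endloop
 endfacet
 facet normal -0.718 0.267 -0.643
  outer loop
   vertex 1.8 3.3 2.5
   vertex 0.7 0.1 2.4
   vertex 0.4 1.7 3.4
  endloop
 endfacet
 facet normal 0.408 -0.408 -0.816
  outer loop
   vertex 3.2 1.6 2.9
   vertex 3.7 1.3 3.3
   vertex 0.7 0.1 2.4
  endloop
 endfacet
 facet normal 0.222 -0.046 -0.974
  outer loop
   vertex 3.2 1.6 2.9
   vertex 0.7 0.1 2.4
   vertex 1.8 3.3 2.5
  endloop
 endfacet
 facet normal 0.655 0.090 -0.751
  outer loop
   vertex 3.2 1.6 2.9
   vertex 3.7 3.8 3.6
   vertex 3.7 1.3 3.3
  endloop
 endfacet
 facet normal 0.459 0.173 -0.871
  outer loop
   vertex 3.2 1.6 2.9
   vertex 1.8 3.3 2.5
   vertex 3.7 3.8 3.6
  endloop
 endfacet
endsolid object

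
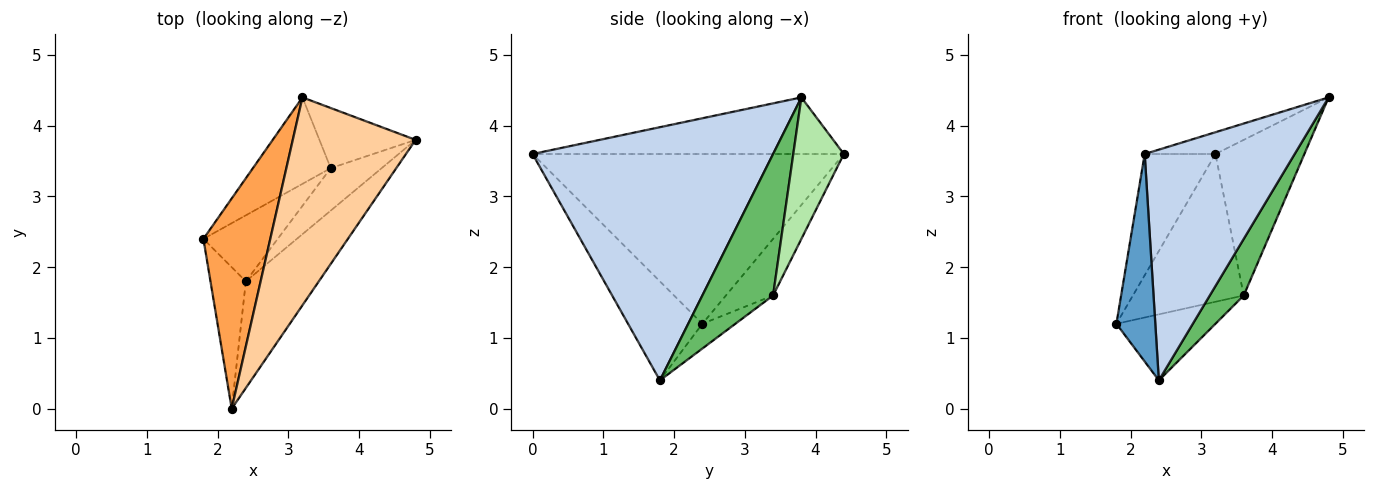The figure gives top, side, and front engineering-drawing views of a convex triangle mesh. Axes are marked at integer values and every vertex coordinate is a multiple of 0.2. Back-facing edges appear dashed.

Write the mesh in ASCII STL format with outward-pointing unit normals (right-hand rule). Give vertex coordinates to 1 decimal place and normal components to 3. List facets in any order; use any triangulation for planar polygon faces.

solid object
 facet normal -0.845 -0.442 -0.302
  outer loop
   vertex 2.4 1.8 0.4
   vertex 2.2 0.0 3.6
   vertex 1.8 2.4 1.2
  endloop
 endfacet
 facet normal 0.824 -0.514 -0.238
  outer loop
   vertex 2.4 1.8 0.4
   vertex 4.8 3.8 4.4
   vertex 2.2 0.0 3.6
  endloop
 endfacet
 facet normal -0.910 0.207 0.359
  outer loop
   vertex 3.2 4.4 3.6
   vertex 1.8 2.4 1.2
   vertex 2.2 0.0 3.6
  endloop
 endfacet
 facet normal -0.417 0.095 0.904
  outer loop
   vertex 3.2 4.4 3.6
   vertex 2.2 0.0 3.6
   vertex 4.8 3.8 4.4
  endloop
 endfacet
 facet normal 0.857 -0.412 -0.309
  outer loop
   vertex 3.6 3.4 1.6
   vertex 4.8 3.8 4.4
   vertex 2.4 1.8 0.4
  endloop
 endfacet
 facet normal 0.468 0.824 -0.318
  outer loop
   vertex 3.6 3.4 1.6
   vertex 3.2 4.4 3.6
   vertex 4.8 3.8 4.4
  endloop
 endfacet
 facet normal -0.229 0.688 -0.688
  outer loop
   vertex 3.6 3.4 1.6
   vertex 2.4 1.8 0.4
   vertex 1.8 2.4 1.2
  endloop
 endfacet
 facet normal -0.345 0.810 -0.474
  outer loop
   vertex 3.6 3.4 1.6
   vertex 1.8 2.4 1.2
   vertex 3.2 4.4 3.6
  endloop
 endfacet
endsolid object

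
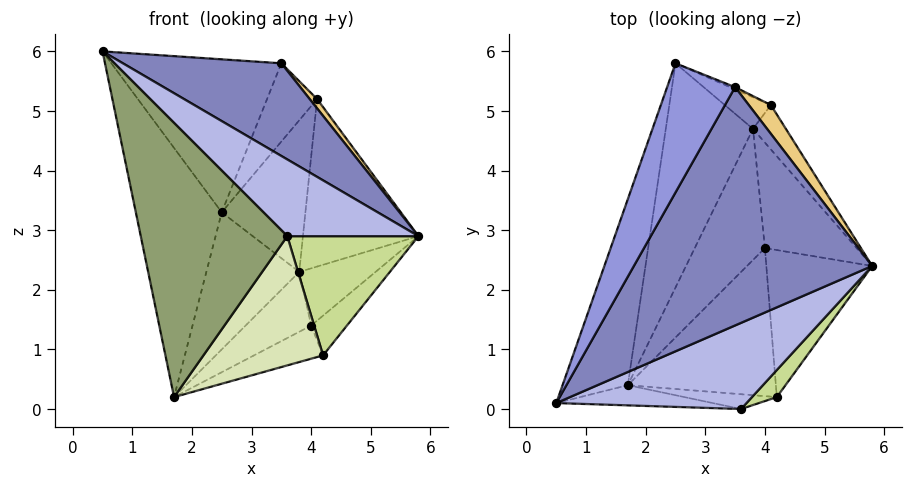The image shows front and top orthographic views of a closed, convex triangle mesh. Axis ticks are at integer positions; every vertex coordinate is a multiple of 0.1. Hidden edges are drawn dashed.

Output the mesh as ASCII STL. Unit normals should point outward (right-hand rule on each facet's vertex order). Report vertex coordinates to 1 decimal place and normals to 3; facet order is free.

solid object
 facet normal -0.951 0.247 -0.184
  outer loop
   vertex 1.7 0.4 0.2
   vertex 0.5 0.1 6.0
   vertex 2.5 5.8 3.3
  endloop
 endfacet
 facet normal 0.575 -0.297 0.763
  outer loop
   vertex 3.5 5.4 5.8
   vertex 0.5 0.1 6.0
   vertex 5.8 2.4 2.9
  endloop
 endfacet
 facet normal -0.794 0.464 0.392
  outer loop
   vertex 3.5 5.4 5.8
   vertex 2.5 5.8 3.3
   vertex 0.5 0.1 6.0
  endloop
 endfacet
 facet normal 0.587 -0.538 0.605
  outer loop
   vertex 3.6 0.0 2.9
   vertex 5.8 2.4 2.9
   vertex 0.5 0.1 6.0
  endloop
 endfacet
 facet normal -0.105 -0.992 -0.073
  outer loop
   vertex 3.6 0.0 2.9
   vertex 0.5 0.1 6.0
   vertex 1.7 0.4 0.2
  endloop
 endfacet
 facet normal -0.210 0.510 -0.834
  outer loop
   vertex 3.8 4.7 2.3
   vertex 1.7 0.4 0.2
   vertex 2.5 5.8 3.3
  endloop
 endfacet
 facet normal 0.729 -0.668 0.152
  outer loop
   vertex 4.2 0.2 0.9
   vertex 5.8 2.4 2.9
   vertex 3.6 0.0 2.9
  endloop
 endfacet
 facet normal -0.048 -0.992 -0.114
  outer loop
   vertex 4.2 0.2 0.9
   vertex 3.6 0.0 2.9
   vertex 1.7 0.4 0.2
  endloop
 endfacet
 facet normal 0.426 0.904 -0.026
  outer loop
   vertex 4.1 5.1 5.2
   vertex 2.5 5.8 3.3
   vertex 3.5 5.4 5.8
  endloop
 endfacet
 facet normal 0.557 0.813 -0.170
  outer loop
   vertex 4.1 5.1 5.2
   vertex 3.8 4.7 2.3
   vertex 2.5 5.8 3.3
  endloop
 endfacet
 facet normal 0.623 -0.241 0.744
  outer loop
   vertex 4.1 5.1 5.2
   vertex 3.5 5.4 5.8
   vertex 5.8 2.4 2.9
  endloop
 endfacet
 facet normal 0.765 0.622 -0.165
  outer loop
   vertex 4.1 5.1 5.2
   vertex 5.8 2.4 2.9
   vertex 3.8 4.7 2.3
  endloop
 endfacet
 facet normal 0.059 0.415 -0.908
  outer loop
   vertex 4.0 2.7 1.4
   vertex 1.7 0.4 0.2
   vertex 3.8 4.7 2.3
  endloop
 endfacet
 facet normal 0.279 0.210 -0.937
  outer loop
   vertex 4.0 2.7 1.4
   vertex 4.2 0.2 0.9
   vertex 1.7 0.4 0.2
  endloop
 endfacet
 facet normal 0.630 0.370 -0.682
  outer loop
   vertex 4.0 2.7 1.4
   vertex 3.8 4.7 2.3
   vertex 5.8 2.4 2.9
  endloop
 endfacet
 facet normal 0.647 0.199 -0.736
  outer loop
   vertex 4.0 2.7 1.4
   vertex 5.8 2.4 2.9
   vertex 4.2 0.2 0.9
  endloop
 endfacet
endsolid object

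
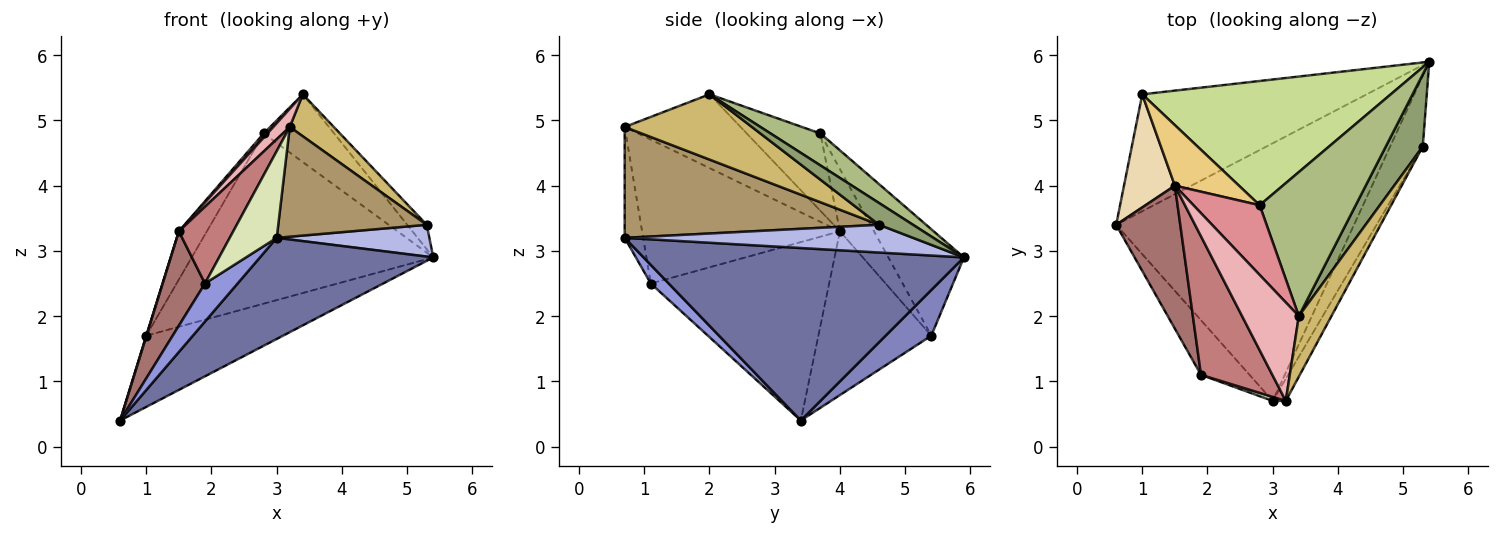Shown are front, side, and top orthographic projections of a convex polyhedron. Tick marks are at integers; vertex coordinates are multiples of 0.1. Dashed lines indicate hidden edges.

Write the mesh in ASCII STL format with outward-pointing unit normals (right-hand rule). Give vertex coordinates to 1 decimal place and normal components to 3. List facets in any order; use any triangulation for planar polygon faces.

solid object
 facet normal 0.560 -0.303 -0.772
  outer loop
   vertex 3.0 0.7 3.2
   vertex 0.6 3.4 0.4
   vertex 5.4 5.9 2.9
  endloop
 endfacet
 facet normal 0.171 0.513 -0.841
  outer loop
   vertex 1.0 5.4 1.7
   vertex 5.4 5.9 2.9
   vertex 0.6 3.4 0.4
  endloop
 endfacet
 facet normal 0.300 -0.545 -0.783
  outer loop
   vertex 1.9 1.1 2.5
   vertex 0.6 3.4 0.4
   vertex 3.0 0.7 3.2
  endloop
 endfacet
 facet normal 0.613 -0.324 -0.721
  outer loop
   vertex 5.3 4.6 3.4
   vertex 3.0 0.7 3.2
   vertex 5.4 5.9 2.9
  endloop
 endfacet
 facet normal 0.487 0.281 0.827
  outer loop
   vertex 5.3 4.6 3.4
   vertex 5.4 5.9 2.9
   vertex 3.4 2.0 5.4
  endloop
 endfacet
 facet normal 0.288 0.408 0.866
  outer loop
   vertex 2.8 3.7 4.8
   vertex 3.4 2.0 5.4
   vertex 5.4 5.9 2.9
  endloop
 endfacet
 facet normal -0.245 0.783 0.572
  outer loop
   vertex 2.8 3.7 4.8
   vertex 5.4 5.9 2.9
   vertex 1.0 5.4 1.7
  endloop
 endfacet
 facet normal -0.365 -0.930 0.043
  outer loop
   vertex 3.2 0.7 4.9
   vertex 1.9 1.1 2.5
   vertex 3.0 0.7 3.2
  endloop
 endfacet
 facet normal 0.859 -0.502 -0.101
  outer loop
   vertex 3.2 0.7 4.9
   vertex 3.0 0.7 3.2
   vertex 5.3 4.6 3.4
  endloop
 endfacet
 facet normal 0.854 -0.296 0.427
  outer loop
   vertex 3.2 0.7 4.9
   vertex 5.3 4.6 3.4
   vertex 3.4 2.0 5.4
  endloop
 endfacet
 facet normal -0.604 0.496 0.623
  outer loop
   vertex 1.5 4.0 3.3
   vertex 2.8 3.7 4.8
   vertex 1.0 5.4 1.7
  endloop
 endfacet
 facet normal -0.955 -0.002 0.297
  outer loop
   vertex 1.5 4.0 3.3
   vertex 1.0 5.4 1.7
   vertex 0.6 3.4 0.4
  endloop
 endfacet
 facet normal -0.918 -0.218 0.330
  outer loop
   vertex 1.5 4.0 3.3
   vertex 0.6 3.4 0.4
   vertex 1.9 1.1 2.5
  endloop
 endfacet
 facet normal -0.870 -0.239 0.431
  outer loop
   vertex 1.5 4.0 3.3
   vertex 1.9 1.1 2.5
   vertex 3.2 0.7 4.9
  endloop
 endfacet
 facet normal -0.759 -0.038 0.650
  outer loop
   vertex 1.5 4.0 3.3
   vertex 3.4 2.0 5.4
   vertex 2.8 3.7 4.8
  endloop
 endfacet
 facet normal -0.788 -0.112 0.606
  outer loop
   vertex 1.5 4.0 3.3
   vertex 3.2 0.7 4.9
   vertex 3.4 2.0 5.4
  endloop
 endfacet
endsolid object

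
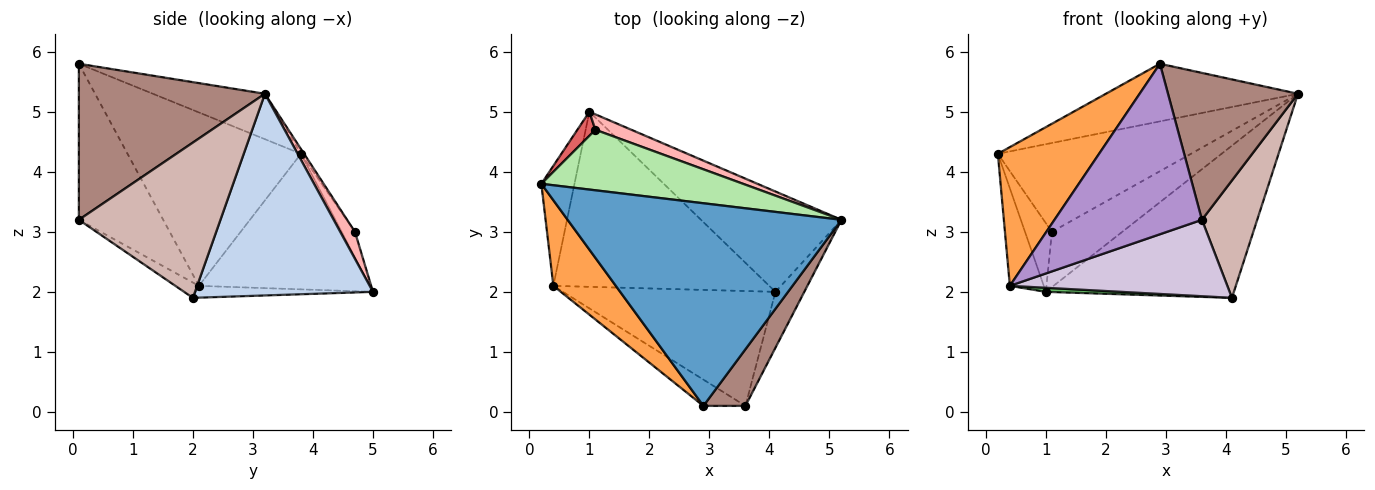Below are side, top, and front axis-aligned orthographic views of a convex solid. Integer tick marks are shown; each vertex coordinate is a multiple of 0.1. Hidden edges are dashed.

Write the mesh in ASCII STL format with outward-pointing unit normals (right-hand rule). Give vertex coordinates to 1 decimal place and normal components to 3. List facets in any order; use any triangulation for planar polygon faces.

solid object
 facet normal -0.158 0.270 0.950
  outer loop
   vertex 2.9 0.1 5.8
   vertex 5.2 3.2 5.3
   vertex 0.2 3.8 4.3
  endloop
 endfacet
 facet normal 0.620 0.655 -0.432
  outer loop
   vertex 1.0 5.0 2.0
   vertex 5.2 3.2 5.3
   vertex 4.1 2.0 1.9
  endloop
 endfacet
 facet normal -0.825 -0.481 0.297
  outer loop
   vertex 0.4 2.1 2.1
   vertex 2.9 0.1 5.8
   vertex 0.2 3.8 4.3
  endloop
 endfacet
 facet normal -0.954 0.189 -0.233
  outer loop
   vertex 0.4 2.1 2.1
   vertex 0.2 3.8 4.3
   vertex 1.0 5.0 2.0
  endloop
 endfacet
 facet normal -0.055 -0.023 -0.998
  outer loop
   vertex 0.4 2.1 2.1
   vertex 1.0 5.0 2.0
   vertex 4.1 2.0 1.9
  endloop
 endfacet
 facet normal -0.013 0.826 0.563
  outer loop
   vertex 1.1 4.7 3.0
   vertex 0.2 3.8 4.3
   vertex 5.2 3.2 5.3
  endloop
 endfacet
 facet normal -0.423 0.855 0.299
  outer loop
   vertex 1.1 4.7 3.0
   vertex 1.0 5.0 2.0
   vertex 0.2 3.8 4.3
  endloop
 endfacet
 facet normal 0.198 0.944 0.263
  outer loop
   vertex 1.1 4.7 3.0
   vertex 5.2 3.2 5.3
   vertex 1.0 5.0 2.0
  endloop
 endfacet
 facet normal -0.492 -0.860 -0.133
  outer loop
   vertex 3.6 0.1 3.2
   vertex 2.9 0.1 5.8
   vertex 0.4 2.1 2.1
  endloop
 endfacet
 facet normal -0.060 -0.553 -0.831
  outer loop
   vertex 3.6 0.1 3.2
   vertex 0.4 2.1 2.1
   vertex 4.1 2.0 1.9
  endloop
 endfacet
 facet normal 0.801 -0.559 0.216
  outer loop
   vertex 3.6 0.1 3.2
   vertex 5.2 3.2 5.3
   vertex 2.9 0.1 5.8
  endloop
 endfacet
 facet normal 0.918 -0.358 -0.171
  outer loop
   vertex 3.6 0.1 3.2
   vertex 4.1 2.0 1.9
   vertex 5.2 3.2 5.3
  endloop
 endfacet
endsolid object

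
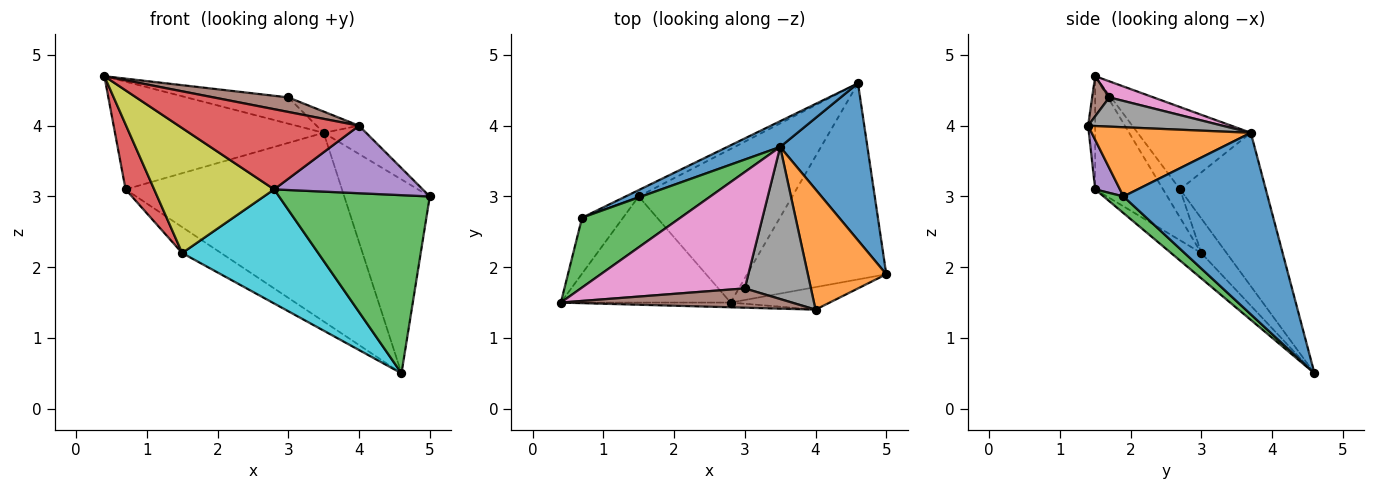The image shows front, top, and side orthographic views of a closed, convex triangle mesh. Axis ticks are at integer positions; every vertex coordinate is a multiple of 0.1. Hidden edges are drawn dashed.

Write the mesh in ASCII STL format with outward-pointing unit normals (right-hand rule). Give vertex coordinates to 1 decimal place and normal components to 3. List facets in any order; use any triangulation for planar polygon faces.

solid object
 facet normal 0.795 0.471 0.382
  outer loop
   vertex 3.5 3.7 3.9
   vertex 5.0 1.9 3.0
   vertex 4.6 4.6 0.5
  endloop
 endfacet
 facet normal 0.652 0.174 0.738
  outer loop
   vertex 3.5 3.7 3.9
   vertex 4.0 1.4 4.0
   vertex 5.0 1.9 3.0
  endloop
 endfacet
 facet normal 0.088 -0.670 -0.737
  outer loop
   vertex 2.8 1.5 3.1
   vertex 4.6 4.6 0.5
   vertex 5.0 1.9 3.0
  endloop
 endfacet
 facet normal -0.039 -0.998 -0.059
  outer loop
   vertex 2.8 1.5 3.1
   vertex 4.0 1.4 4.0
   vertex 0.4 1.5 4.7
  endloop
 endfacet
 facet normal 0.156 -0.937 -0.312
  outer loop
   vertex 2.8 1.5 3.1
   vertex 5.0 1.9 3.0
   vertex 4.0 1.4 4.0
  endloop
 endfacet
 facet normal 0.137 -0.597 0.791
  outer loop
   vertex 3.0 1.7 4.4
   vertex 0.4 1.5 4.7
   vertex 4.0 1.4 4.0
  endloop
 endfacet
 facet normal 0.095 0.219 0.971
  outer loop
   vertex 3.0 1.7 4.4
   vertex 3.5 3.7 3.9
   vertex 0.4 1.5 4.7
  endloop
 endfacet
 facet normal 0.401 0.127 0.907
  outer loop
   vertex 3.0 1.7 4.4
   vertex 4.0 1.4 4.0
   vertex 3.5 3.7 3.9
  endloop
 endfacet
 facet normal -0.396 -0.700 -0.594
  outer loop
   vertex 1.5 3.0 2.2
   vertex 2.8 1.5 3.1
   vertex 0.4 1.5 4.7
  endloop
 endfacet
 facet normal -0.131 -0.591 -0.796
  outer loop
   vertex 1.5 3.0 2.2
   vertex 4.6 4.6 0.5
   vertex 2.8 1.5 3.1
  endloop
 endfacet
 facet normal -0.365 0.922 0.126
  outer loop
   vertex 0.7 2.7 3.1
   vertex 3.5 3.7 3.9
   vertex 4.6 4.6 0.5
  endloop
 endfacet
 facet normal -0.534 0.821 -0.201
  outer loop
   vertex 0.7 2.7 3.1
   vertex 4.6 4.6 0.5
   vertex 1.5 3.0 2.2
  endloop
 endfacet
 facet normal -0.414 0.764 0.495
  outer loop
   vertex 0.7 2.7 3.1
   vertex 0.4 1.5 4.7
   vertex 3.5 3.7 3.9
  endloop
 endfacet
 facet normal -0.410 -0.691 -0.595
  outer loop
   vertex 0.7 2.7 3.1
   vertex 1.5 3.0 2.2
   vertex 0.4 1.5 4.7
  endloop
 endfacet
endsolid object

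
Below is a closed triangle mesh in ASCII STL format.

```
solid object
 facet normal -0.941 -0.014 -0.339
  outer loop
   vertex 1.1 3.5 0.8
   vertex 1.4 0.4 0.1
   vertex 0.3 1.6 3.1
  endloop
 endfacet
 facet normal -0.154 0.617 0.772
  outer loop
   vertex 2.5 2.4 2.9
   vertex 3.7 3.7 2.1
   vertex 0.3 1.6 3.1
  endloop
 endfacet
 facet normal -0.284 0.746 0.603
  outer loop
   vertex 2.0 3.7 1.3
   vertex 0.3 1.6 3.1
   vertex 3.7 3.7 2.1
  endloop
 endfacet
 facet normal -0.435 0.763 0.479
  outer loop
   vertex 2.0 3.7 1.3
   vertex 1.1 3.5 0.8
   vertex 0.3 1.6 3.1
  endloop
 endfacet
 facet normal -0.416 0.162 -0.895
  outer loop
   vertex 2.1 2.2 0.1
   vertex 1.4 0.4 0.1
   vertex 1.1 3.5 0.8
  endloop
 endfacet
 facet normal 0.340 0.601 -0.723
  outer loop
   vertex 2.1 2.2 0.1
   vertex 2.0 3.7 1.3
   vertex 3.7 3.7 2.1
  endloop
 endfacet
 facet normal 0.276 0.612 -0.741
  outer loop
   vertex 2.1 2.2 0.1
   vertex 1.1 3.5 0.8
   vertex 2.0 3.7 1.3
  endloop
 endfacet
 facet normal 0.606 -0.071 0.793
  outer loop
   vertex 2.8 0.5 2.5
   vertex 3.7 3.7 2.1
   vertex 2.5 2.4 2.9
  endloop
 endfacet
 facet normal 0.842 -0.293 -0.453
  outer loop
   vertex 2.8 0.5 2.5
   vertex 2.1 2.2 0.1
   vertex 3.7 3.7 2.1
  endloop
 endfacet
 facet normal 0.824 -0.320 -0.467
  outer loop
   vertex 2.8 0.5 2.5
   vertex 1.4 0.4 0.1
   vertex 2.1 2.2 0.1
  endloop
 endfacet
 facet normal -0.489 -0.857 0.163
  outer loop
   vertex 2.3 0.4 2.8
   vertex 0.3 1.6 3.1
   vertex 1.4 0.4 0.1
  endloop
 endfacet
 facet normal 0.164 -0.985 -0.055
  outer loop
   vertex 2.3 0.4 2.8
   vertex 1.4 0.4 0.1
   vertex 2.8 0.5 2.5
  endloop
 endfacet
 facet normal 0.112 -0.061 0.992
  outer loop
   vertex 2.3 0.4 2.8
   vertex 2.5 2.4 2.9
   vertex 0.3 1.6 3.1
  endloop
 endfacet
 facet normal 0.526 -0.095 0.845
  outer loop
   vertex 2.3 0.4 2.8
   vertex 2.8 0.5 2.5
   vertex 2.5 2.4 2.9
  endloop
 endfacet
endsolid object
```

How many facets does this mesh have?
14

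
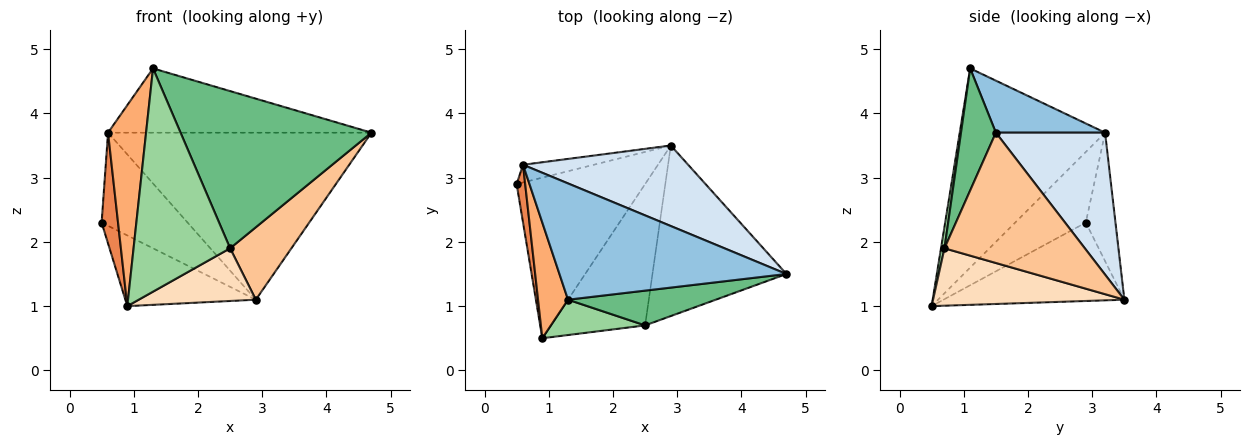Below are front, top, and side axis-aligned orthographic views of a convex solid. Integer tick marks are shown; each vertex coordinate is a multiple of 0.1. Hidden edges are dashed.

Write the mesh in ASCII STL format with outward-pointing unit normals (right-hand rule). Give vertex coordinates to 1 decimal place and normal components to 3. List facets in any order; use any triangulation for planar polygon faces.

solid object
 facet normal -0.488 0.352 -0.799
  outer loop
   vertex 2.9 3.5 1.1
   vertex 0.9 0.5 1.0
   vertex 0.5 2.9 2.3
  endloop
 endfacet
 facet normal 0.197 0.474 0.858
  outer loop
   vertex 0.6 3.2 3.7
   vertex 1.3 1.1 4.7
   vertex 4.7 1.5 3.7
  endloop
 endfacet
 facet normal -0.321 0.931 -0.176
  outer loop
   vertex 0.6 3.2 3.7
   vertex 2.9 3.5 1.1
   vertex 0.5 2.9 2.3
  endloop
 endfacet
 facet normal 0.350 0.844 0.407
  outer loop
   vertex 0.6 3.2 3.7
   vertex 4.7 1.5 3.7
   vertex 2.9 3.5 1.1
  endloop
 endfacet
 facet normal -0.967 -0.225 0.117
  outer loop
   vertex 0.6 3.2 3.7
   vertex 0.5 2.9 2.3
   vertex 0.9 0.5 1.0
  endloop
 endfacet
 facet normal -0.957 -0.250 0.144
  outer loop
   vertex 0.6 3.2 3.7
   vertex 0.9 0.5 1.0
   vertex 1.3 1.1 4.7
  endloop
 endfacet
 facet normal 0.667 -0.291 -0.686
  outer loop
   vertex 2.5 0.7 1.9
   vertex 2.9 3.5 1.1
   vertex 4.7 1.5 3.7
  endloop
 endfacet
 facet normal 0.496 -0.303 -0.814
  outer loop
   vertex 2.5 0.7 1.9
   vertex 0.9 0.5 1.0
   vertex 2.9 3.5 1.1
  endloop
 endfacet
 facet normal 0.176 -0.961 0.213
  outer loop
   vertex 2.5 0.7 1.9
   vertex 4.7 1.5 3.7
   vertex 1.3 1.1 4.7
  endloop
 endfacet
 facet normal 0.036 -0.987 0.156
  outer loop
   vertex 2.5 0.7 1.9
   vertex 1.3 1.1 4.7
   vertex 0.9 0.5 1.0
  endloop
 endfacet
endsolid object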